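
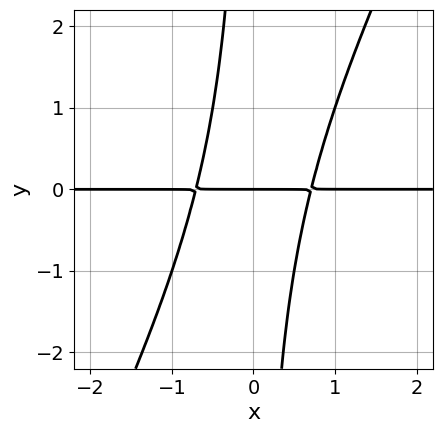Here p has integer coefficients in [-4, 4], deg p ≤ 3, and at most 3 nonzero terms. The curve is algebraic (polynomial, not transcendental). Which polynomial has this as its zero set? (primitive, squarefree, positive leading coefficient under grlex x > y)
(a) The degree is 3 — no degree-2 curve has this shape.
(b) Observable constraints: the visible x-axis segment lies entirely on the curve; one y-axis crossing is at y = 0.
(c) Putting this together gives p.

2*x^2*y - x*y^2 - y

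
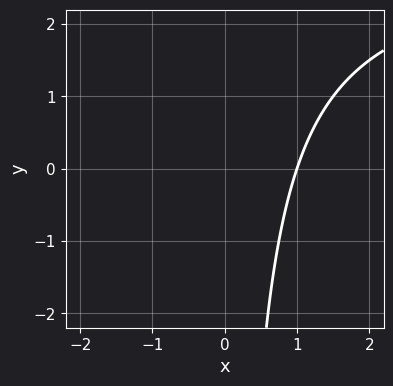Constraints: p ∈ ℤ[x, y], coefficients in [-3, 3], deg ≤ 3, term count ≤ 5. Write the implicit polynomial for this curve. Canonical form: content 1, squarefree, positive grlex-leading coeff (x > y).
x*y - 3*x + 3

(a) The degree is 2 — a generic line meets the curve in up to 2 points.
(b) Against the integer gridlines: the curve avoids every integer y-axis point in the box; one x-axis crossing is at x = 1.
(c) Matching integer coefficients to the picture gives p.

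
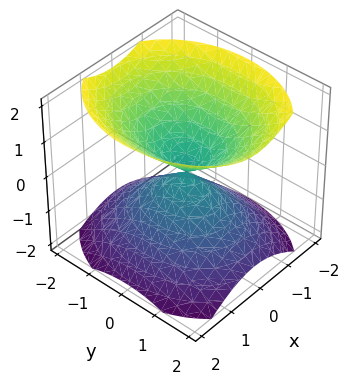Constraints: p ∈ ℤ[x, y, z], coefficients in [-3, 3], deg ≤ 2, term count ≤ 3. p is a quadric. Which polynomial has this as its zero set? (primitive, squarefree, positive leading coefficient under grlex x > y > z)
(a) The picture has 2 separate pieces. Treating them together as one polynomial.
(b) The degree is 2 — a double cone through the origin; a quadric.
(c) Symmetries: mirror symmetry z ↦ −z ⇒ only even powers of z; the y ↦ −y reflection is a symmetry, so y appears only in even powers; it's symmetric under x → −x, forcing even powers of x.
(d) From the axis intercepts and sections: it meets the x-axis at x = 0 (among the integer gridlines); one z-axis crossing is at z = 0; it crosses the y-axis at the gridline y = 0.
(e) Fitting integer coefficients to these (and the overall shape) gives p.

3*x^2 + 2*y^2 - 3*z^2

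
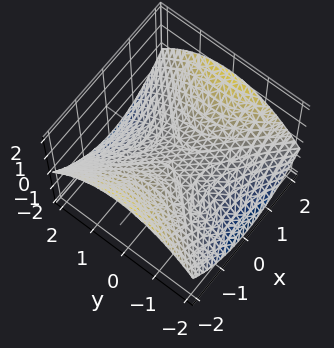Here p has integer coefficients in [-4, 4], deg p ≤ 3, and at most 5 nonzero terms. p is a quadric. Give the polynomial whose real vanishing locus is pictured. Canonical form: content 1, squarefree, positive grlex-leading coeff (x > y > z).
x^2 - y^2 - 3*z

First, degree: a saddle surface; a quadric, so deg p = 2.
Next, symmetries: mirror symmetry x ↦ −x ⇒ only even powers of x; mirror symmetry y ↦ −y ⇒ only even powers of y.
Next, from the axis intercepts and sections: it meets the z-axis at z = 0 (among the integer gridlines); it crosses the y-axis at the gridline y = 0.
Finally, together with the visible shape, these determine p as stated.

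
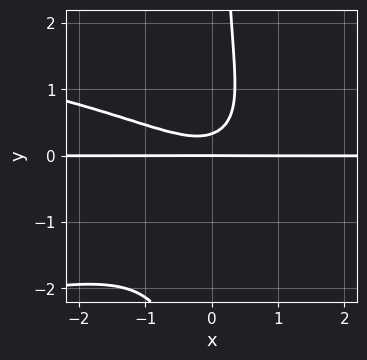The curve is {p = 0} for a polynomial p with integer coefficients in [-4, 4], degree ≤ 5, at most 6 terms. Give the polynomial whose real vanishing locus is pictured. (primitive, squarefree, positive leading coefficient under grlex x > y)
3*x*y^3 + 2*x^2*y + 2*x*y^2 - 3*y^2 + y

1. The degree is 4 — a generic line meets the curve in up to 4 points.
2. From the visible intercepts: the visible x-axis segment lies entirely on the curve; one y-axis crossing is at y = 0.
3. Putting this together gives p.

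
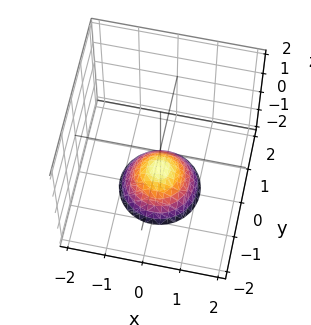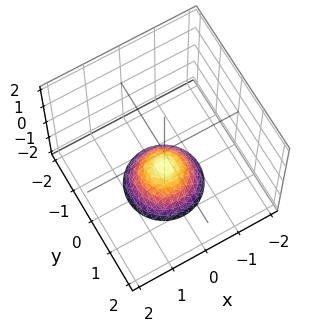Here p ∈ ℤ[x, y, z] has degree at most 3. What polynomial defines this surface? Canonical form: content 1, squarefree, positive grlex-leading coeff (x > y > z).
x^2 + y^2 + z + 1

1. Degree: no degree-1 surface has this shape, so deg p = 2.
2. Symmetries: rotational symmetry about the z-axis ⇒ p depends on x, y only through x² + y².
3. Reading off the gridlines: no y-intercept at any integer in the box; a circular section at z = -2 has radius exactly 1.
4. Assembling these constraints gives the stated polynomial. Check: (0, 0, -1) on the z-axis lies on the surface, and p(0, 0, -1) = 0. ✓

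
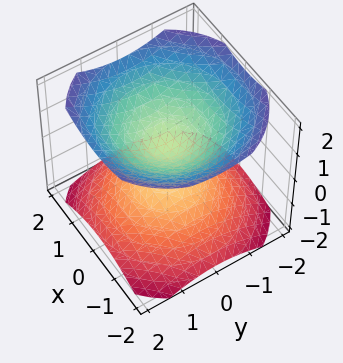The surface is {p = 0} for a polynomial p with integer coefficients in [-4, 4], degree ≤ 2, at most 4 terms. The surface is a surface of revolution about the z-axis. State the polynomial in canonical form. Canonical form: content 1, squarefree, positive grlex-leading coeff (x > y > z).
First, I count 2 distinct pieces. Treating them together as one polynomial.
Next, deg p = 2. A generic line meets the surface in up to 2 points.
Next, symmetries: every cross-section ⟂ z is a circle, so x, y appear only via x² + y².
Next, checking where it meets the axes: the surface avoids every integer y-axis point in the box; a circular section at z = 1 has radius exactly 1; it misses every integer gridline on the x-axis.
Finally, these observations pin down the coefficients.

2*x^2 + 2*y^2 - 3*z^2 + 1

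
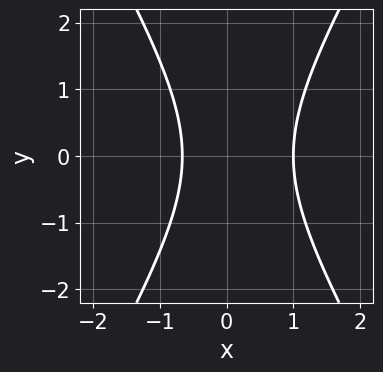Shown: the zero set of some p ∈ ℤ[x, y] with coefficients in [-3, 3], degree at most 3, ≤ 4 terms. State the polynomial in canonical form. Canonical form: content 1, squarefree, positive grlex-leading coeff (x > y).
The degree is 2 — a generic line meets the curve in up to 2 points.
Symmetries: mirror symmetry y ↦ −y ⇒ only even powers of y.
From the axis intercepts and sections: no y-intercept at any integer in the box; it crosses the x-axis at the gridline x = 1.
Matching integer coefficients to the picture gives p.

3*x^2 - y^2 - x - 2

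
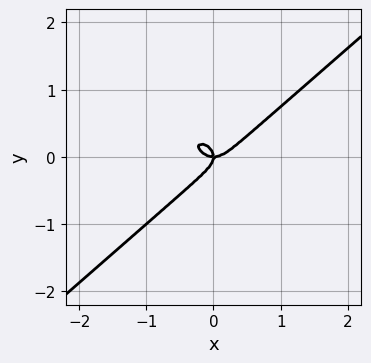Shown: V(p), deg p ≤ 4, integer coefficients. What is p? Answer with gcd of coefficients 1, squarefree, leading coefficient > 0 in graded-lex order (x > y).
First, deg p = 3. No degree-2 curve has this shape.
Then, from the axis intercepts and sections: it meets the x-axis at x = 0 (among the integer gridlines); it meets the y-axis at y = 0 (among the integer gridlines).
Finally, solving for integer coefficients yields p as stated.

2*x^3 - 3*y^3 - x*y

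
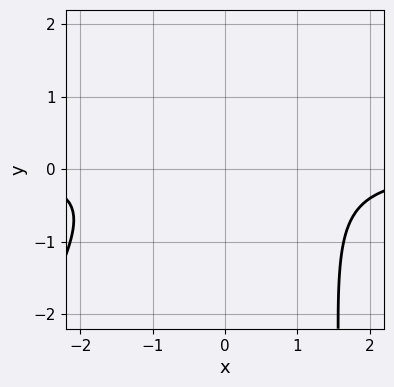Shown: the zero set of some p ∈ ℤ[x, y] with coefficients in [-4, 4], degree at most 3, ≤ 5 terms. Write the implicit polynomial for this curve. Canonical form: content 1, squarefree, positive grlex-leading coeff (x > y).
2*x^2*y - x*y^2 + 2*y^2 - 3*y + 2

First, degree: the shape is more complex than any degree-2 curve, so deg p = 3.
Then, from the visible intercepts: the curve avoids every integer x-axis point in the box; the curve avoids every integer y-axis point in the box.
Finally, solving for integer coefficients yields p as stated.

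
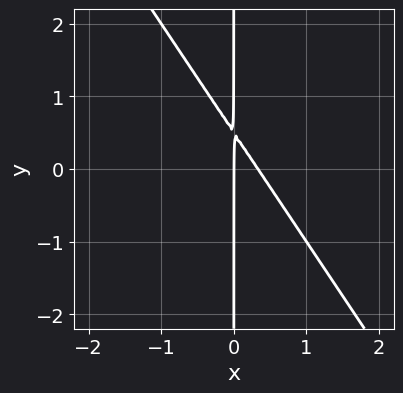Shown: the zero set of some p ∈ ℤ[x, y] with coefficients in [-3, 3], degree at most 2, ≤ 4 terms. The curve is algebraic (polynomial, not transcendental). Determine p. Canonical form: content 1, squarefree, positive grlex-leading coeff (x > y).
3*x^2 + 2*x*y - x

1. Degree: a generic line meets the curve in up to 2 points, so deg p = 2.
2. Reading off the gridlines: the visible y-axis segment lies entirely on the curve; it crosses the x-axis at the gridline x = 0.
3. Solving for integer coefficients yields p as stated.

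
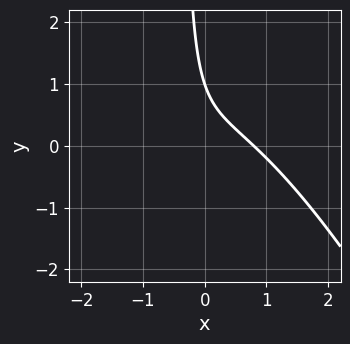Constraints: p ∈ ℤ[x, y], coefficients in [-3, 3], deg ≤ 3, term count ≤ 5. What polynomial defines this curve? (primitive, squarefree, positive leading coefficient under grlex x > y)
2*x^3 + x^2*y + 3*x*y + y - 1

(a) The degree is 3 — no degree-2 curve has this shape.
(b) Observable constraints: one y-axis crossing is at y = 1.
(c) These observations pin down the coefficients.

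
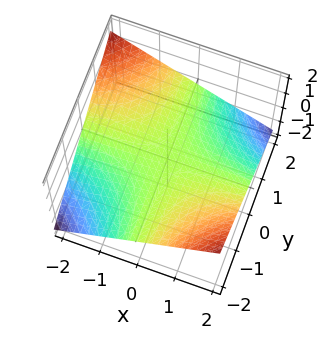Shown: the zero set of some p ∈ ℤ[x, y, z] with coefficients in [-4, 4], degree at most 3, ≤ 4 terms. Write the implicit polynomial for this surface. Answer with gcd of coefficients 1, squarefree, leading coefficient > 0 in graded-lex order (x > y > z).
x*y + 3*z

First, deg p = 2. A hyperbolic paraboloid; a quadric.
Then, against the integer gridlines: the visible x-axis segment lies entirely on the surface; it crosses the z-axis at the gridline z = 0.
Finally, these observations pin down the coefficients. Check: (0, 1, 0) on the y-axis lies on the surface, and p(0, 1, 0) = 0. ✓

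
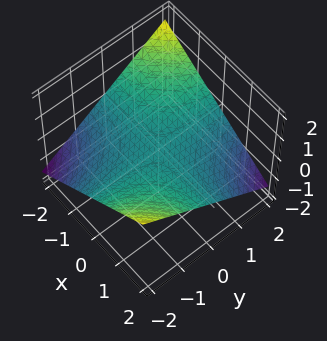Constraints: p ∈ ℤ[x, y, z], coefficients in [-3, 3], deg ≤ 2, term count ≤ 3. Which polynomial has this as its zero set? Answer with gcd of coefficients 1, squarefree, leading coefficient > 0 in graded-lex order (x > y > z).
x*y + 3*z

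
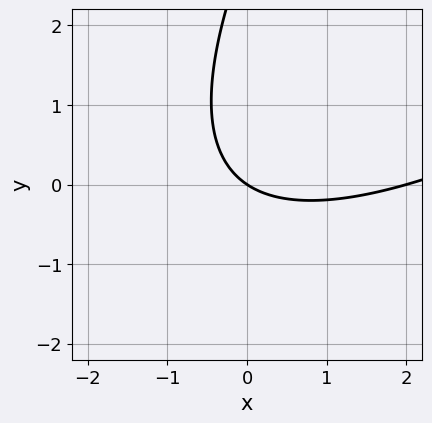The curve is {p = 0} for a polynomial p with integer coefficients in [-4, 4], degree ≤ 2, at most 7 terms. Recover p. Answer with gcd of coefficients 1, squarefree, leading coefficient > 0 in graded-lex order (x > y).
x^2 - 2*x*y + y^2 - 2*x - 3*y

First, degree: a generic line meets the curve in up to 2 points, so deg p = 2.
Next, checking where it meets the axes: one y-axis crossing is at y = 0; among the integer gridlines, it crosses the x-axis at x ∈ {0, 2}.
Finally, these observations pin down the coefficients.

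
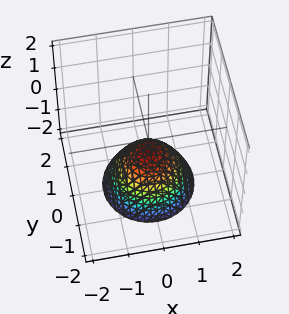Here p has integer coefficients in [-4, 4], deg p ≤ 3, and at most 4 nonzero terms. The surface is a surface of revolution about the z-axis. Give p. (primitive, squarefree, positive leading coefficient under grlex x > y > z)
2*x^2 + 2*y^2 + 2*z + 1

First, degree: a generic line meets the surface in up to 2 points, so deg p = 2.
Then, by symmetry, the z-axis is an axis of rotation, so x and y enter only as x² + y².
Then, observable constraints: it misses every integer gridline on the x-axis; no y-intercept at any integer in the box.
Finally, assembling these constraints gives the stated polynomial.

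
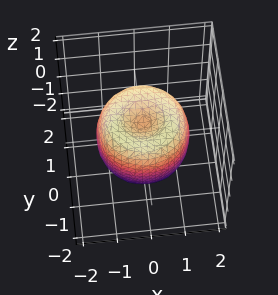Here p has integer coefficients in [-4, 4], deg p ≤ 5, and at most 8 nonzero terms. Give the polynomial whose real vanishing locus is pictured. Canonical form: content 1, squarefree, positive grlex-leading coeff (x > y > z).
2*x^4 + 4*x^2*y^2 + 2*y^4 - 3*x^2 - 3*y^2 + 2*z^2 - 1

(a) deg p = 4. The shape is more complex than any degree-3 surface.
(b) Symmetries: every cross-section ⟂ z is a circle, so x, y appear only via x² + y².
(c) From the axis intercepts and sections: a circular section at z = -1 has radius between 0 and 1.
(d) Fitting integer coefficients to these (and the overall shape) gives p.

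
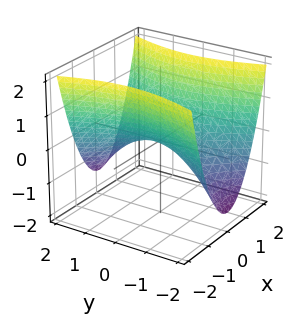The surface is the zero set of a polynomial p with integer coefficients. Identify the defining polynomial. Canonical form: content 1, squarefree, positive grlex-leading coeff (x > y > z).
1. Degree: a saddle surface; a quadric, so deg p = 2.
2. Symmetries: mirror symmetry x ↦ −x ⇒ only even powers of x; the y ↦ −y reflection is a symmetry, so y appears only in even powers.
3. From the visible intercepts: one z-axis crossing is at z = 0; it meets the y-axis at y = 0 (among the integer gridlines).
4. Solving for integer coefficients yields p as stated.

3*x^2 - y^2 - 3*z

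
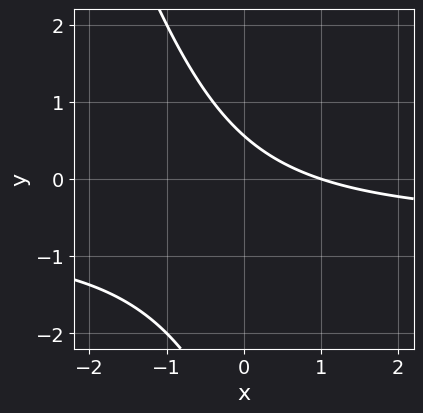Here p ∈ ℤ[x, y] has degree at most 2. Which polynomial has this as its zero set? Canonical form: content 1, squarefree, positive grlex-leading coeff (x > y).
1. The degree is 2 — a generic line meets the curve in up to 2 points.
2. From the visible intercepts: it meets the x-axis at x = 1 (among the integer gridlines).
3. Solving for integer coefficients yields p as stated.

3*x*y + y^2 + 2*x + 3*y - 2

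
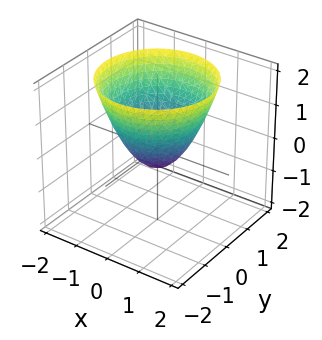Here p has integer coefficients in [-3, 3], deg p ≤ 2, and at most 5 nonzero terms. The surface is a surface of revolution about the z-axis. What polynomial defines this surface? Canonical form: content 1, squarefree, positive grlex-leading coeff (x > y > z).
2*x^2 + 2*y^2 - 2*z - 1

First, deg p = 2. The shape is more complex than any degree-1 surface.
Next, symmetries: rotational symmetry about the z-axis ⇒ p depends on x, y only through x² + y².
Next, from the axis intercepts and sections: a circular section at z = 1 has radius between 1 and 2.
Finally, together with the visible shape, these determine p as stated.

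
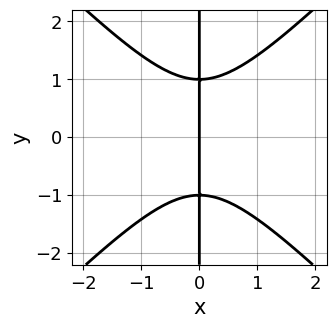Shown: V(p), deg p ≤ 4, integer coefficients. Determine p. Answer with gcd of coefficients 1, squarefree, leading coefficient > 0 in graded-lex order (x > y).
x^3 - x*y^2 + x

Degree: no degree-2 curve has this shape, so deg p = 3.
Symmetries: the y ↦ −y reflection is a symmetry, so y appears only in even powers.
From the visible intercepts: every point of the y-axis in the box is on the curve; it crosses the x-axis at the gridline x = 0.
Solving for integer coefficients yields p as stated.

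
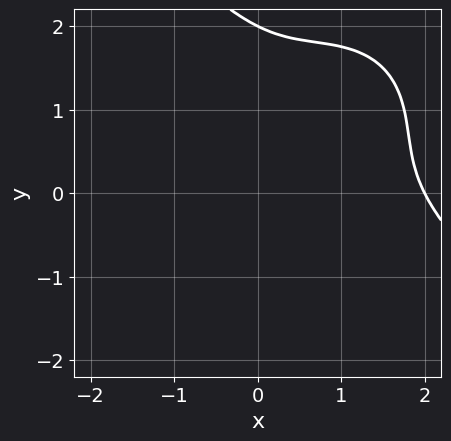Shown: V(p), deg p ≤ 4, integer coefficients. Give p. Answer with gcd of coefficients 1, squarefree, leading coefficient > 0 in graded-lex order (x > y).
First, the degree is 3 — a generic line meets the curve in up to 3 points.
Then, reading off the gridlines: one x-axis crossing is at x = 2; it meets the y-axis at y = 2 (among the integer gridlines).
Finally, together with the visible shape, these determine p as stated.

x^3 + y^3 - 2*x^2 + x*y - 2*y^2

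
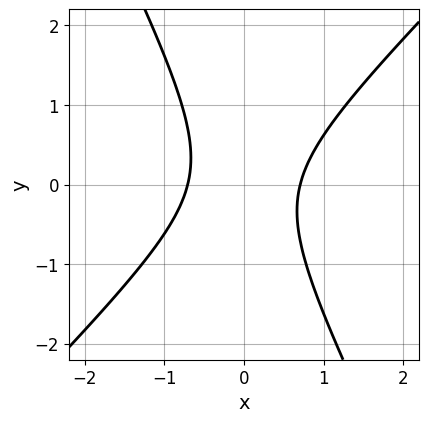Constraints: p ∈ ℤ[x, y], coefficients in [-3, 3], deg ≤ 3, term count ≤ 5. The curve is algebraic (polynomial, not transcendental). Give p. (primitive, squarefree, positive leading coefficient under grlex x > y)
(a) Degree: a generic line meets the curve in up to 2 points, so deg p = 2.
(b) Against the integer gridlines: no y-intercept at any integer in the box.
(c) Putting this together gives p.

2*x^2 - x*y - y^2 - 1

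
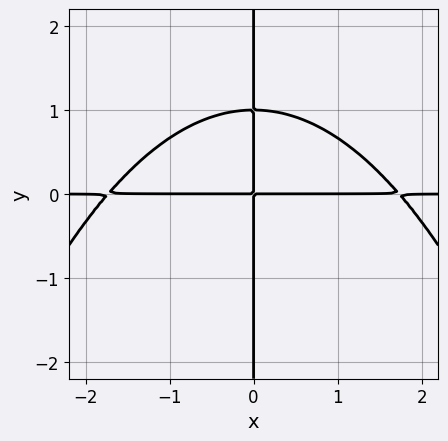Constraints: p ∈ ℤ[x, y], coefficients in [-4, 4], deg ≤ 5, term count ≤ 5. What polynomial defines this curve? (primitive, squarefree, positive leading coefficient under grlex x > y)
deg p = 4. The shape is more complex than any degree-3 curve.
Against the integer gridlines: every point of the x-axis in the box is on the curve; every point of the y-axis in the box is on the curve.
Assembling these constraints gives the stated polynomial.

x^3*y + 3*x*y^2 - 3*x*y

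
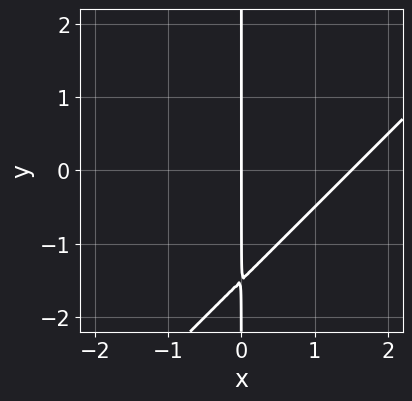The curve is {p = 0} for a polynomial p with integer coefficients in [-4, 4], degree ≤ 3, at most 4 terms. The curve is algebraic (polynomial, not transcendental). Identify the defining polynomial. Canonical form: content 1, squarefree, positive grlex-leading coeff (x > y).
2*x^2 - 2*x*y - 3*x

First, deg p = 2. A generic line meets the curve in up to 2 points.
Next, observable constraints: the visible y-axis segment lies entirely on the curve; it crosses the x-axis at the gridline x = 0.
Finally, these observations pin down the coefficients.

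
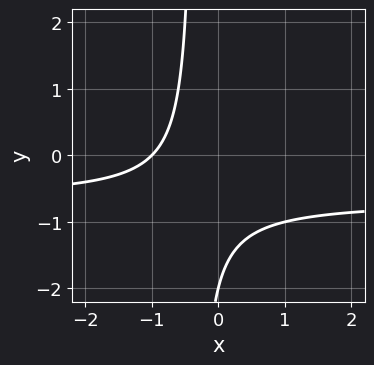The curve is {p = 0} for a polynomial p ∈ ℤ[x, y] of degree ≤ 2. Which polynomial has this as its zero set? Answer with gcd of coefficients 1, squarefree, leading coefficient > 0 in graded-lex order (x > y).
3*x*y + 2*x + y + 2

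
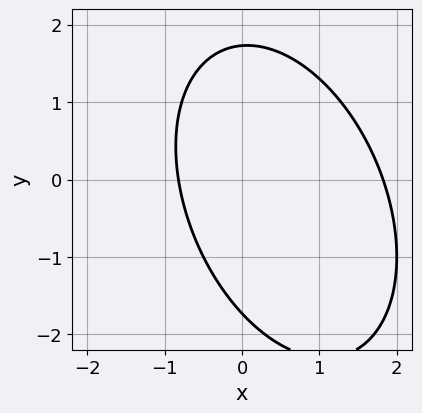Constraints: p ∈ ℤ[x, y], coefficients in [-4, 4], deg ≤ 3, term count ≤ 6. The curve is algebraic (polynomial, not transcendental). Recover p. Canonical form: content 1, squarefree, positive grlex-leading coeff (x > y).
2*x^2 + x*y + y^2 - 2*x - 3

1. Degree: the shape is more complex than any degree-1 curve, so deg p = 2.
2. Putting this together gives p.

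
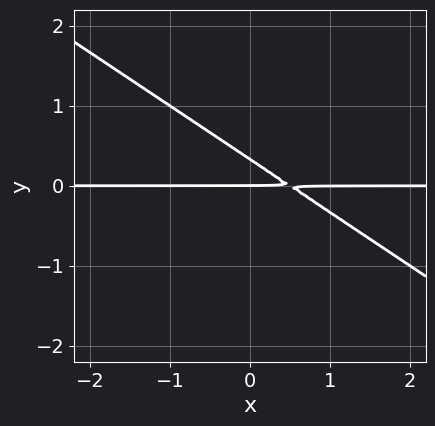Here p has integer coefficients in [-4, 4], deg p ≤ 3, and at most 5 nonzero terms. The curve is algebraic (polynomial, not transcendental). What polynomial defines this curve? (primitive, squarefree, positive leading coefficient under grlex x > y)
2*x*y + 3*y^2 - y

(a) The degree is 2 — the shape is more complex than any degree-1 curve.
(b) Checking where it meets the axes: it meets the y-axis at y = 0 (among the integer gridlines); the visible x-axis segment lies entirely on the curve.
(c) Putting this together gives p.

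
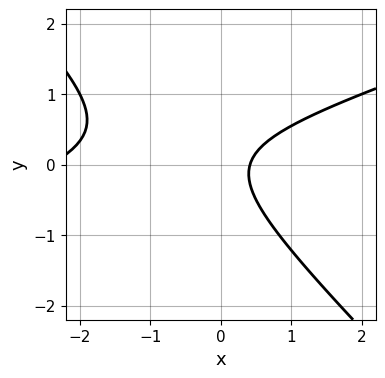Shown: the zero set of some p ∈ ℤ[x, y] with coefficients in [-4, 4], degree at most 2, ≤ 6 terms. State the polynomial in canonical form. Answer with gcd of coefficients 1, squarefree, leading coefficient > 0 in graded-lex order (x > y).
The degree is 2 — no degree-1 curve has this shape.
Against the integer gridlines: it misses every integer gridline on the y-axis.
The integer polynomial consistent with all of this is the stated p.

x^2 - 2*x*y - 3*y^2 + 2*x - 1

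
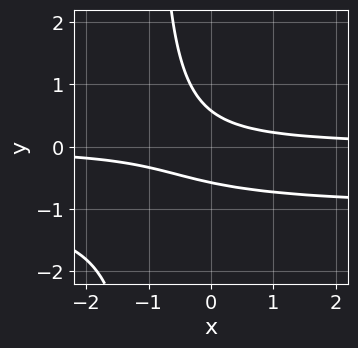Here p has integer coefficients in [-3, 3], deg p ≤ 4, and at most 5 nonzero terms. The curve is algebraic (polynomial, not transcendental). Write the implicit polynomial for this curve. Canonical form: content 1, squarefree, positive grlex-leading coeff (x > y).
The degree is 3 — a generic line meets the curve in up to 3 points.
Reading off the gridlines: the curve avoids every integer x-axis point in the box.
Solving for integer coefficients yields p as stated.

3*x*y^2 + 3*x*y + 3*y^2 - 1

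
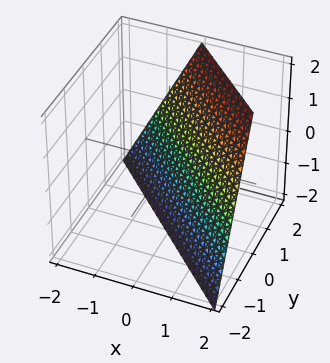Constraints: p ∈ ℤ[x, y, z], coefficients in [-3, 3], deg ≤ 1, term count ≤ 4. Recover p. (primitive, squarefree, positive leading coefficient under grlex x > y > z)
(a) Degree: every cross-section is a straight line — this is a plane, so deg p = 1.
(b) Reading off the gridlines: it meets the y-axis at y = 1 (among the integer gridlines); one z-axis crossing is at z = -2; it meets the x-axis at x = 1 (among the integer gridlines).
(c) Together with the visible shape, these determine p as stated.

2*x + 2*y - z - 2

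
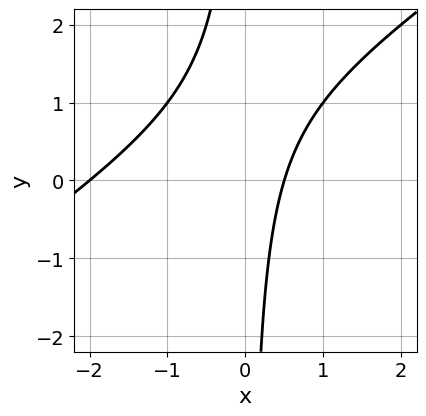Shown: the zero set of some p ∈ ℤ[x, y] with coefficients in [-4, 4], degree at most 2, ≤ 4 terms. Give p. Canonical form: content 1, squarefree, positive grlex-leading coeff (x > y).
1. deg p = 2.
2. From the axis intercepts and sections: the curve avoids every integer y-axis point in the box; one x-axis crossing is at x = -2.
3. Putting this together gives p.

2*x^2 - 3*x*y + 3*x - 2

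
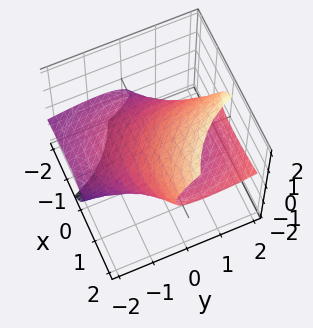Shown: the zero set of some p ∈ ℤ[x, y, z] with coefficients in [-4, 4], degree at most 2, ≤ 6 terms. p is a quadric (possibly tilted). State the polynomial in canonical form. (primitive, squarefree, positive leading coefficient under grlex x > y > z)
First, degree: no degree-1 surface has this shape, so deg p = 2.
Finally, the integer polynomial consistent with all of this is the stated p.

x^2 - 3*x*z + y^2 - 3*y*z + 3*z^2 - 2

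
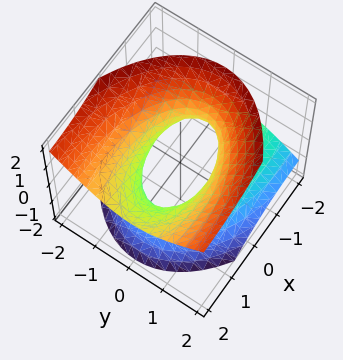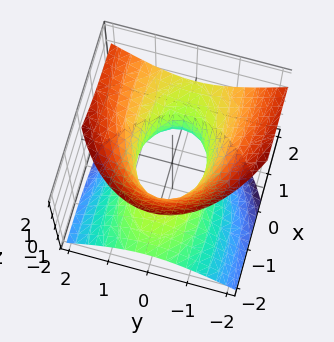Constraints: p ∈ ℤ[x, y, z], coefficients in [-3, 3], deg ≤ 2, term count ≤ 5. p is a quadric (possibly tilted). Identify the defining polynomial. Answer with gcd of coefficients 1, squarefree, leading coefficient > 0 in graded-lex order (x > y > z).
x^2 - 3*x*z + 3*y^2 - 3*z^2 - 2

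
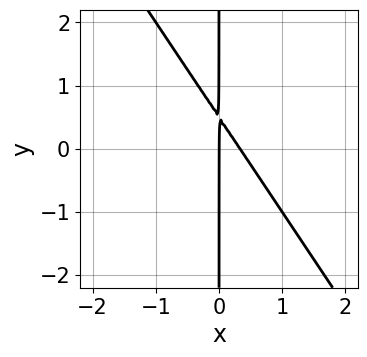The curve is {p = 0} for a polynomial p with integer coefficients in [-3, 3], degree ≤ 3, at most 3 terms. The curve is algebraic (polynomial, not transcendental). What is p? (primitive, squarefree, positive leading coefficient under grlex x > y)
3*x^2 + 2*x*y - x

deg p = 2.
Against the integer gridlines: every point of the y-axis in the box is on the curve; it crosses the x-axis at the gridline x = 0.
Putting this together gives p.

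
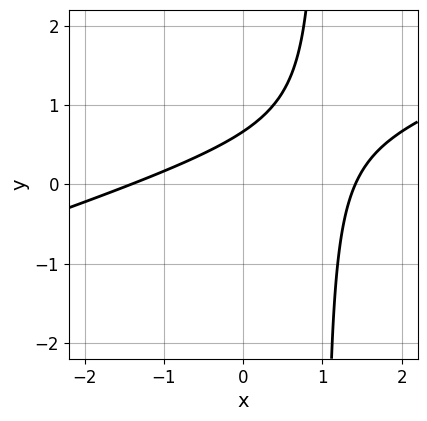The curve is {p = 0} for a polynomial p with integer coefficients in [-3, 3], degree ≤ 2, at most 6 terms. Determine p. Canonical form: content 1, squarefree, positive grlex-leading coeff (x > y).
x^2 - 3*x*y + 3*y - 2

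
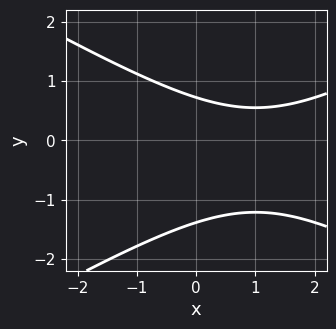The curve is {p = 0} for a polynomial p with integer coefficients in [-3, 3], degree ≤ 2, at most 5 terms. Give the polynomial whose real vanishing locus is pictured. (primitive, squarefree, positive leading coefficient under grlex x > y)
x^2 - 3*y^2 - 2*x - 2*y + 3

(a) The degree is 2 — the shape is more complex than any degree-1 curve.
(b) Reading off the gridlines: no x-intercept at any integer in the box.
(c) Putting this together gives p.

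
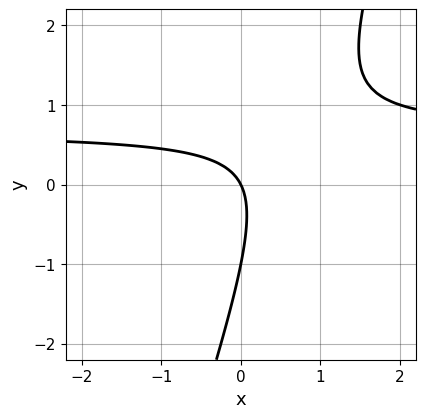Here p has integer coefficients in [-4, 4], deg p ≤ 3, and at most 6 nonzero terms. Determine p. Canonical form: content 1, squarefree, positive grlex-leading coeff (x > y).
3*x*y - y^2 - 2*x - y

Degree: the shape is more complex than any degree-1 curve, so deg p = 2.
Against the integer gridlines: among the integer gridlines, it crosses the y-axis at y ∈ {-1, 0}; it crosses the x-axis at the gridline x = 0.
The integer polynomial consistent with all of this is the stated p.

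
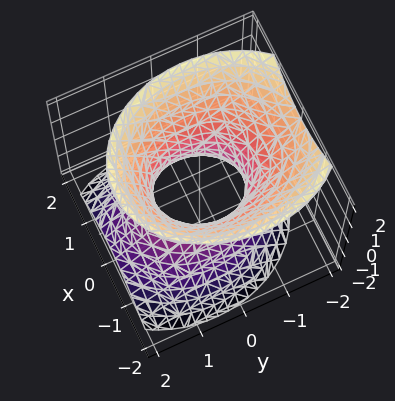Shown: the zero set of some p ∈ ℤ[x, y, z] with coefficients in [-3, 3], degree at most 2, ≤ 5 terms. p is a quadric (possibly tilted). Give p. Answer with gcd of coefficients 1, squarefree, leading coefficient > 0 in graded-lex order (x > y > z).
3*x^2 + 2*y^2 + y*z - 2*z^2 - 2

1. deg p = 2. A generic line meets the surface in up to 2 points.
2. Checking where it meets the axes: it misses every integer gridline on the z-axis; among the integer gridlines, it crosses the y-axis at y ∈ {-1, 1}.
3. The integer polynomial consistent with all of this is the stated p.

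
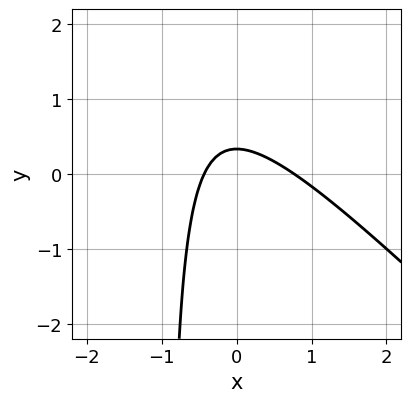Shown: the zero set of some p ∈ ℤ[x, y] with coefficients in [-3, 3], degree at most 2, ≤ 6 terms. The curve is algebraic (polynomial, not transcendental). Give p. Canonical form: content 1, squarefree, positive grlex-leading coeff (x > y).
3*x^2 + 3*x*y - x + 3*y - 1

1. The degree is 2 — the shape is more complex than any degree-1 curve.
2. Matching integer coefficients to the picture gives p.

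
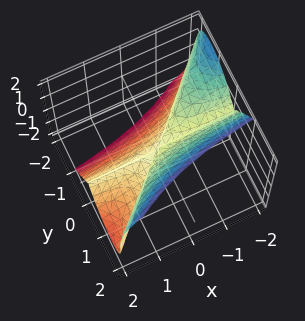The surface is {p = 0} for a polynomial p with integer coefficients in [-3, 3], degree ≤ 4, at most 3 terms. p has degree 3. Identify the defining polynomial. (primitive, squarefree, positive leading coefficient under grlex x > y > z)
3*x*y^2 - 3*y^3 + z^3

The degree is 3 — a generic line meets the surface in up to 3 points.
Observable constraints: it meets the y-axis at y = 0 (among the integer gridlines); it crosses the z-axis at the gridline z = 0; every point of the x-axis in the box is on the surface.
These observations pin down the coefficients.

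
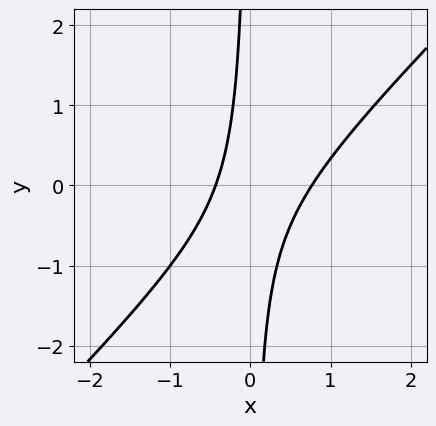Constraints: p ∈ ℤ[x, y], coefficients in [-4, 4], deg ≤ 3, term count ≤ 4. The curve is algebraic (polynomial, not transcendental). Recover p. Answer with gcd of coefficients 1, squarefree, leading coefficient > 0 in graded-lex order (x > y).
3*x^2 - 3*x*y - x - 1

First, degree: no degree-1 curve has this shape, so deg p = 2.
Next, checking where it meets the axes: no y-intercept at any integer in the box.
Finally, the integer polynomial consistent with all of this is the stated p.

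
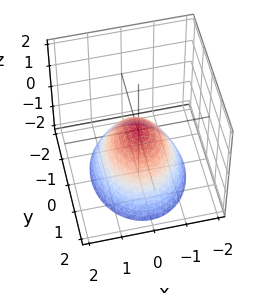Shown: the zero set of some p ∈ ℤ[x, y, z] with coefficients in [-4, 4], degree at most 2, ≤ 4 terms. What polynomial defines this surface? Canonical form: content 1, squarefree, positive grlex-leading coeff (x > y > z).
3*x^2 + 2*y^2 + 3*z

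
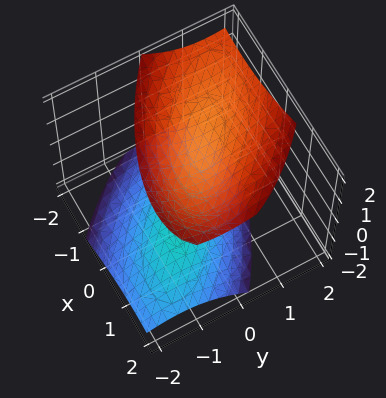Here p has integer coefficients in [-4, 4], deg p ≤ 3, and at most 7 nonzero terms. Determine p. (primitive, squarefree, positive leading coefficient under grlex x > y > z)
1. The picture has 2 separate pieces. Treating them together as one polynomial.
2. Degree: no degree-1 surface has this shape, so deg p = 2.
3. Observable constraints: the surface avoids every integer x-axis point in the box; among the integer gridlines, it crosses the z-axis at z ∈ {-1, 1}; it misses every integer gridline on the y-axis.
4. Together with the visible shape, these determine p as stated.

2*x^2 + 3*x*y + 3*y^2 - 2*y*z - 3*z^2 + 3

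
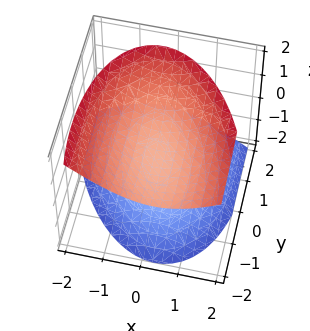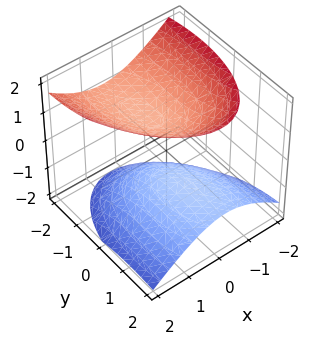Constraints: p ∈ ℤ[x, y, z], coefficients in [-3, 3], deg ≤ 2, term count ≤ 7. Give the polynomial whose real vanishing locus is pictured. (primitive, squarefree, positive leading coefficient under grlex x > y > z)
3*x^2 + x*y + y^2 + 2*y*z - 3*z^2 + 2

First, the picture has 2 separate pieces.
Then, degree: no degree-1 surface has this shape, so deg p = 2.
Next, from the axis intercepts and sections: no y-intercept at any integer in the box; it misses every integer gridline on the x-axis.
Finally, putting this together gives p.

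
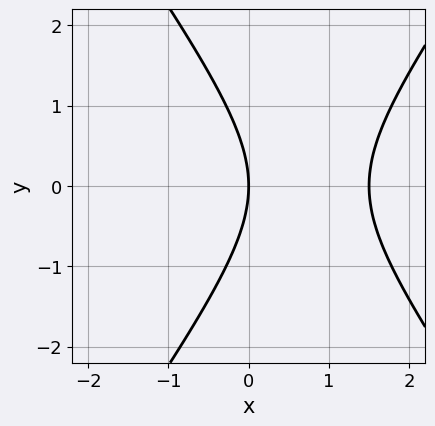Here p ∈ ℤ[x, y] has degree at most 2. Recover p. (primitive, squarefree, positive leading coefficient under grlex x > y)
2*x^2 - y^2 - 3*x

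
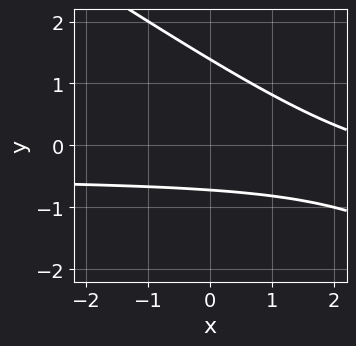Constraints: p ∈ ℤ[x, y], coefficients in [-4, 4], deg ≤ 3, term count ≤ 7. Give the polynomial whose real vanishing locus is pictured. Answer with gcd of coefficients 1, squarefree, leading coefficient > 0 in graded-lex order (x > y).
First, the degree is 2 — the shape is more complex than any degree-1 curve.
Next, from the axis intercepts and sections: no x-intercept at any integer in the box.
Finally, assembling these constraints gives the stated polynomial.

2*x*y + 3*y^2 + x - 2*y - 3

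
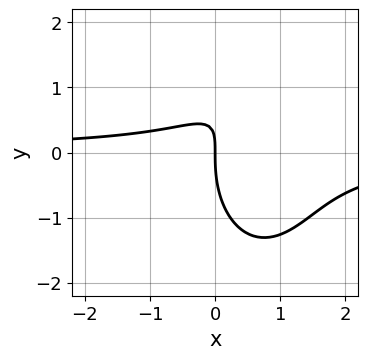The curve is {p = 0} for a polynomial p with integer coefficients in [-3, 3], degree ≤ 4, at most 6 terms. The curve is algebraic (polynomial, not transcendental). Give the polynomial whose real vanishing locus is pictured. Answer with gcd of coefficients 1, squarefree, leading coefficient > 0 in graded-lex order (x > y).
(a) deg p = 3. A generic line meets the curve in up to 3 points.
(b) Against the integer gridlines: it meets the x-axis at x = 0 (among the integer gridlines); it meets the y-axis at y = 0 (among the integer gridlines).
(c) The integer polynomial consistent with all of this is the stated p.

3*x^2*y + y^3 - 3*x*y + 2*x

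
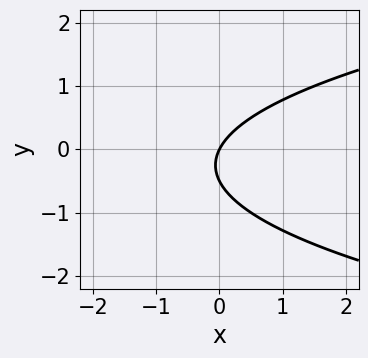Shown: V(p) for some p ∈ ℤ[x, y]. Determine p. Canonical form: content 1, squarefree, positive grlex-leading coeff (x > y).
1. Degree: a generic line meets the curve in up to 2 points, so deg p = 2.
2. Observable constraints: it crosses the y-axis at the gridline y = 0; it crosses the x-axis at the gridline x = 0.
3. Putting this together gives p.

2*y^2 - 2*x + y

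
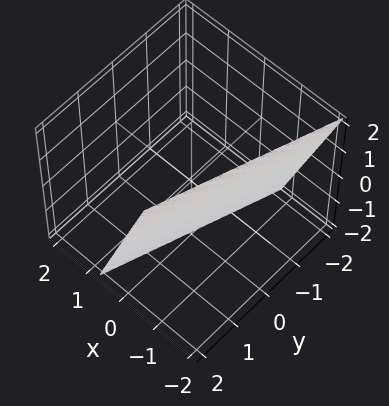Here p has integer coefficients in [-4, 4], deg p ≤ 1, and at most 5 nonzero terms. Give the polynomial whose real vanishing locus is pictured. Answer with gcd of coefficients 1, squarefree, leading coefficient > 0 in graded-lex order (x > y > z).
3*x - y + z + 2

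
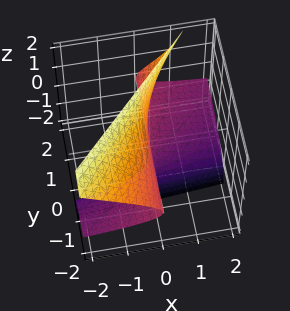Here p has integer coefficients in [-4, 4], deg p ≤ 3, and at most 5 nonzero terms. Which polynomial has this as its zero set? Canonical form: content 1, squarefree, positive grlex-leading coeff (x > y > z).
First, the degree is 3 — a generic line meets the surface in up to 3 points.
Next, against the integer gridlines: every point of the y-axis in the box is on the surface; it meets the x-axis at x = 0 (among the integer gridlines).
Finally, the integer polynomial consistent with all of this is the stated p.

x*z^2 - 3*y*z^2 + z^3 + 3*x*z + 3*x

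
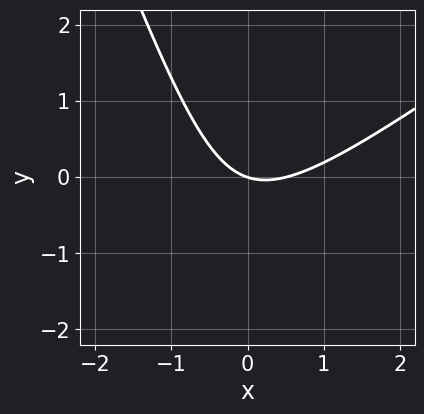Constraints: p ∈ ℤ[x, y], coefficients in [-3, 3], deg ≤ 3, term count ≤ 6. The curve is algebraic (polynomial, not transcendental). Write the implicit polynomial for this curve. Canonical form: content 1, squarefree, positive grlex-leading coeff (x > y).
First, deg p = 2.
Next, from the axis intercepts and sections: it crosses the x-axis at the gridline x = 0; it meets the y-axis at y = 0 (among the integer gridlines).
Finally, fitting integer coefficients to these (and the overall shape) gives p.

2*x^2 - 2*x*y - y^2 - x - 3*y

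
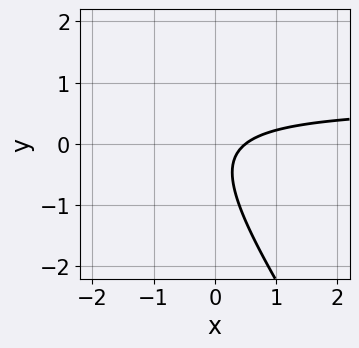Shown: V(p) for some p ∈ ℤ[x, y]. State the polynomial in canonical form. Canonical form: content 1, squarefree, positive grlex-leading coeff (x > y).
Degree: no degree-1 curve has this shape, so deg p = 2.
From the axis intercepts and sections: it misses every integer gridline on the y-axis.
Solving for integer coefficients yields p as stated.

3*x*y + 2*y^2 - 2*x + y + 1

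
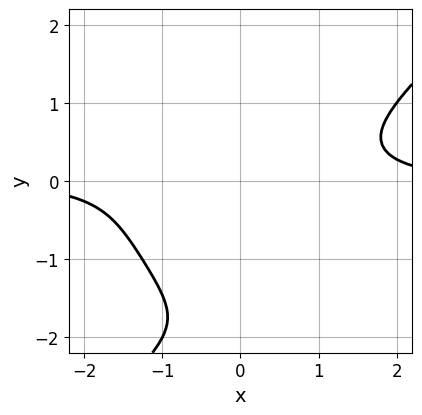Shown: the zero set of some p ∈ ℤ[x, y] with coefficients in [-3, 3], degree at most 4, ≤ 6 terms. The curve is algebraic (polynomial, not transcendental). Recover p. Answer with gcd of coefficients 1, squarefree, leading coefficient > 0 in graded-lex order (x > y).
(a) deg p = 4.
(b) Observable constraints: it misses every integer gridline on the y-axis; it misses every integer gridline on the x-axis.
(c) The integer polynomial consistent with all of this is the stated p.

x^3*y - y^4 - 3*y^3 - 2*y^2 - 2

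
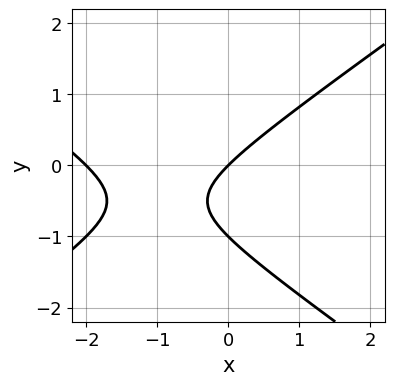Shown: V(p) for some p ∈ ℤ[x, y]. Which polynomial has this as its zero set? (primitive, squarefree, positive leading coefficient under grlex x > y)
x^2 - 2*y^2 + 2*x - 2*y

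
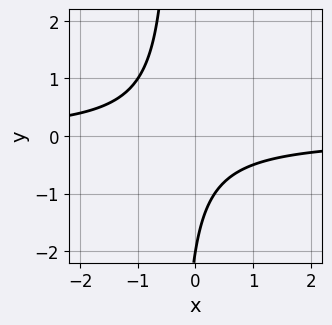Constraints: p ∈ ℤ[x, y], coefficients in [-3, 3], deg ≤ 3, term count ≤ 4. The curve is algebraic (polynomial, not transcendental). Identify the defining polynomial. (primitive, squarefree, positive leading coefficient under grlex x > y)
3*x*y + y + 2

1. deg p = 2. No degree-1 curve has this shape.
2. From the visible intercepts: no x-intercept at any integer in the box; one y-axis crossing is at y = -2.
3. The integer polynomial consistent with all of this is the stated p.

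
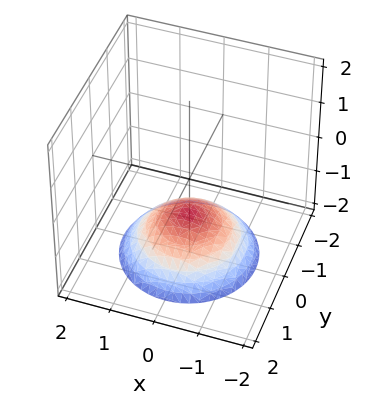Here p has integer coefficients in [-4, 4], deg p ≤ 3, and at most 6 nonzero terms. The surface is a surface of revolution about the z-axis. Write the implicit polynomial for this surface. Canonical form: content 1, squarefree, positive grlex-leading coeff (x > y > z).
First, the degree is 2 — the shape is more complex than any degree-1 surface.
Next, symmetry: the z-axis is an axis of rotation, so x and y enter only as x² + y².
Next, from the axis intercepts and sections: it misses every integer gridline on the y-axis; the surface avoids every integer x-axis point in the box; a circular section at z = -2 has radius between 1 and 2.
Finally, these observations pin down the coefficients.

x^2 + y^2 + 2*z + 2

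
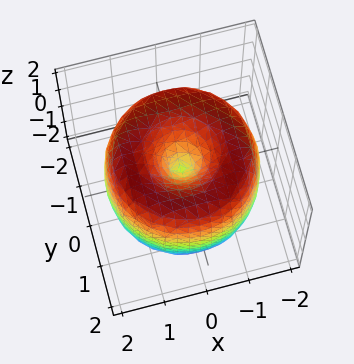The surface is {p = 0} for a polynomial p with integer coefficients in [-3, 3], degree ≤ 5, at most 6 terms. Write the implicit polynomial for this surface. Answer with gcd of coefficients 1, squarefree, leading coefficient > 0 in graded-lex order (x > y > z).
1. The degree is 4 — the shape is more complex than any degree-3 surface.
2. Symmetries: the z-axis is an axis of rotation, so x and y enter only as x² + y².
3. Against the integer gridlines: it meets the y-axis at y = 0 (among the integer gridlines); it crosses the z-axis at the gridline z = 0.
4. These observations pin down the coefficients.

x^4 + 2*x^2*y^2 + y^4 - 3*x^2 - 3*y^2 + z^2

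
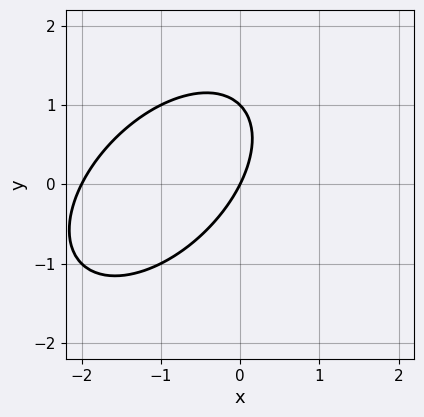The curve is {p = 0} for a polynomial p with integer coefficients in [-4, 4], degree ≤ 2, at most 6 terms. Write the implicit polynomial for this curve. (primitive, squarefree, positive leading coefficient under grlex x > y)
x^2 - x*y + y^2 + 2*x - y

First, degree: no degree-1 curve has this shape, so deg p = 2.
Next, reading off the gridlines: the y-axis gridline crossings are at y ∈ {0, 1}; among the integer gridlines, it crosses the x-axis at x ∈ {-2, 0}.
Finally, assembling these constraints gives the stated polynomial.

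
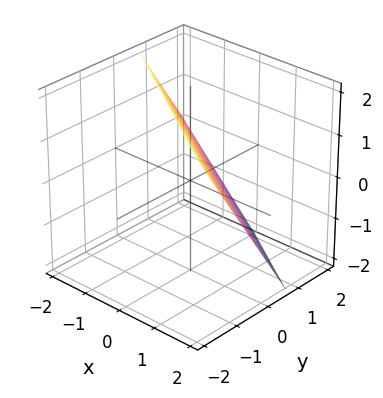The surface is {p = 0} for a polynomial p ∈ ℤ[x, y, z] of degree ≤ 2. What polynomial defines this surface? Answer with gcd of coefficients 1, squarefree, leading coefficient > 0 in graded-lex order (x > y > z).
2*x + 3*y + 2*z - 2

deg p = 1. The surface is flat (a plane).
From the axis intercepts and sections: it crosses the x-axis at the gridline x = 1; one z-axis crossing is at z = 1.
Solving for integer coefficients yields p as stated.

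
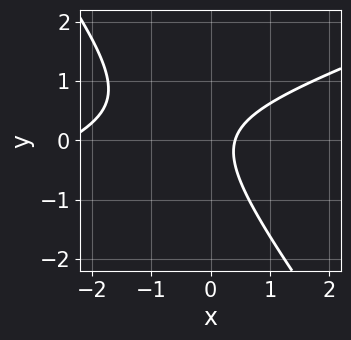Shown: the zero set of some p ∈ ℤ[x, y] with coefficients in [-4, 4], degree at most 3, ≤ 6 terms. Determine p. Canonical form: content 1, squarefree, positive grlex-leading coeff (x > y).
x^2 - 2*x*y - 2*y^2 + 2*x - 1

First, degree: a generic line meets the curve in up to 2 points, so deg p = 2.
Next, from the visible intercepts: the curve avoids every integer y-axis point in the box.
Finally, together with the visible shape, these determine p as stated.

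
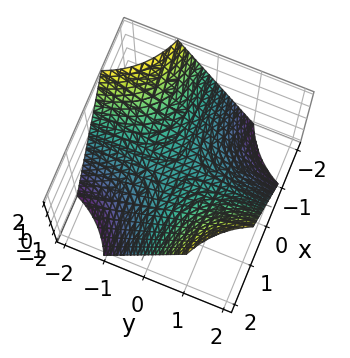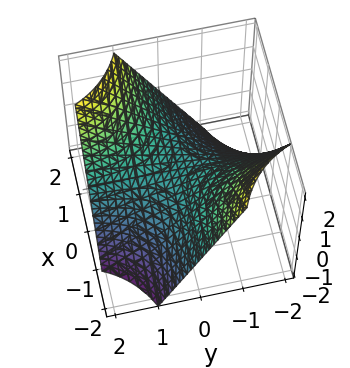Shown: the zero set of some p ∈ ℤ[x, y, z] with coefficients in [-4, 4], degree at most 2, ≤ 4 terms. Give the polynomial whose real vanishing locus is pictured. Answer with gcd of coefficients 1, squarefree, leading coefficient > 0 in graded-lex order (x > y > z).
x*y - z

Degree: a saddle surface; a quadric, so deg p = 2.
From the axis intercepts and sections: the visible x-axis segment lies entirely on the surface; it crosses the z-axis at the gridline z = 0; the visible y-axis segment lies entirely on the surface.
Solving for integer coefficients yields p as stated.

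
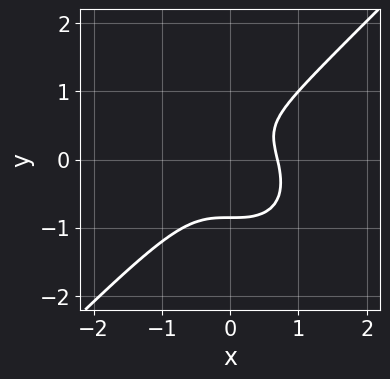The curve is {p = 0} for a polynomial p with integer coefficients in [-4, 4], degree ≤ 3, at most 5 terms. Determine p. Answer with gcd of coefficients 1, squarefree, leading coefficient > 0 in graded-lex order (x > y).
(a) Degree: the shape is more complex than any degree-2 curve, so deg p = 3.
(b) Solving for integer coefficients yields p as stated.

3*x^3 - 3*y^3 + y - 1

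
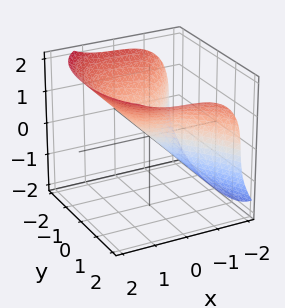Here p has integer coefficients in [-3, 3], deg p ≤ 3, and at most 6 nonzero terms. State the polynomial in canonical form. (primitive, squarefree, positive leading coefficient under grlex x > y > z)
(a) deg p = 3. The shape is more complex than any degree-2 surface.
(b) From the visible intercepts: one x-axis crossing is at x = 0; it meets the z-axis at z = 0 (among the integer gridlines); it meets the y-axis at y = 0 (among the integer gridlines).
(c) Together with the visible shape, these determine p as stated.

2*x^3 - 2*z^3 + 3*y^2 + x - z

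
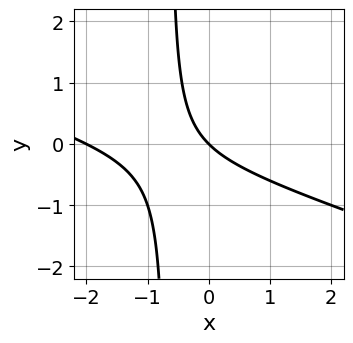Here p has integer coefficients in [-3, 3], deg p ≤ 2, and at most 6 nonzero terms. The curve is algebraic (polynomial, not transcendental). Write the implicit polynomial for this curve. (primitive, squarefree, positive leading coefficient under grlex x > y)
x^2 + 3*x*y + 2*x + 2*y

First, deg p = 2.
Next, from the axis intercepts and sections: it meets the y-axis at y = 0 (among the integer gridlines); the x-axis gridline crossings are at x ∈ {-2, 0}.
Finally, these observations pin down the coefficients.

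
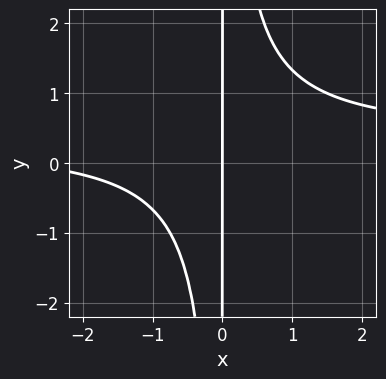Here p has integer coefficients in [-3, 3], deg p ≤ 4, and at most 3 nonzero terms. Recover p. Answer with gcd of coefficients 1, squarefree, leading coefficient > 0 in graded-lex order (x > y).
3*x^2*y - x^2 - 3*x

(a) The degree is 3 — a generic line meets the curve in up to 3 points.
(b) From the axis intercepts and sections: every point of the y-axis in the box is on the curve; it crosses the x-axis at the gridline x = 0.
(c) The integer polynomial consistent with all of this is the stated p.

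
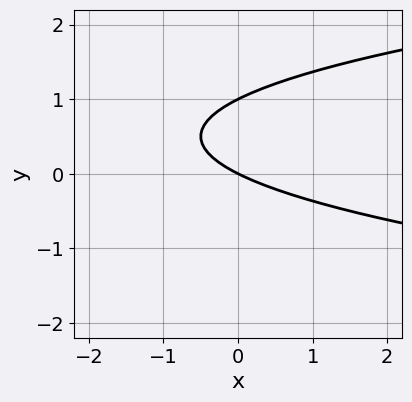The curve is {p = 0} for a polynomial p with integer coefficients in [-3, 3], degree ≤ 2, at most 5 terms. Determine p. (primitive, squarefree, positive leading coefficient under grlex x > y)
(a) deg p = 2. The shape is more complex than any degree-1 curve.
(b) From the visible intercepts: the y-axis gridline crossings are at y ∈ {0, 1}; one x-axis crossing is at x = 0.
(c) The integer polynomial consistent with all of this is the stated p.

2*y^2 - x - 2*y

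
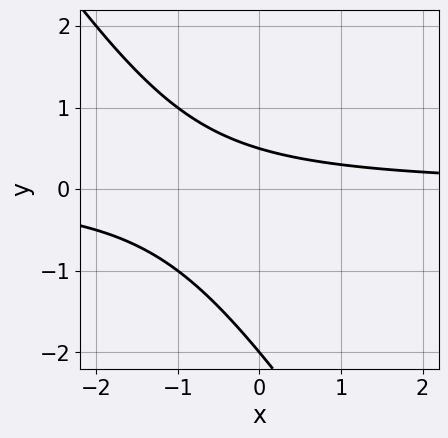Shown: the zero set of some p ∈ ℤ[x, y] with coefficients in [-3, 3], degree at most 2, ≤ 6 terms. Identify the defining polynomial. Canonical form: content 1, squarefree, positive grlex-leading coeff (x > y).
1. Degree: the shape is more complex than any degree-1 curve, so deg p = 2.
2. Observable constraints: it meets the y-axis at y = -2 (among the integer gridlines); it misses every integer gridline on the x-axis.
3. Assembling these constraints gives the stated polynomial.

3*x*y + 2*y^2 + 3*y - 2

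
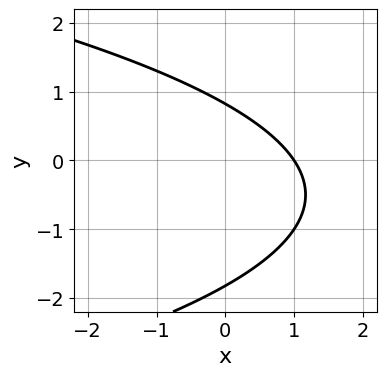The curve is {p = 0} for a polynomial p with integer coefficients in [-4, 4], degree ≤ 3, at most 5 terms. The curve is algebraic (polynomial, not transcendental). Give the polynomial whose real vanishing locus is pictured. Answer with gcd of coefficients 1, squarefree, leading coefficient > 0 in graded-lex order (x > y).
2*y^2 + 3*x + 2*y - 3

First, the degree is 2 — no degree-1 curve has this shape.
Next, against the integer gridlines: it crosses the x-axis at the gridline x = 1.
Finally, fitting integer coefficients to these (and the overall shape) gives p.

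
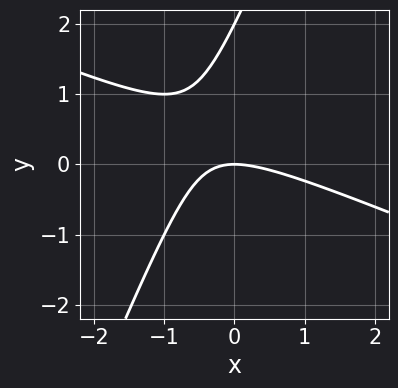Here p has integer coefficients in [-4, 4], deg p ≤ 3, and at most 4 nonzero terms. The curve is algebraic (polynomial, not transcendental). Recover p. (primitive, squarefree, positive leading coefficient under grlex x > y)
The degree is 2 — the shape is more complex than any degree-1 curve.
Checking where it meets the axes: it crosses the x-axis at the gridline x = 0; the y-axis gridline crossings are at y ∈ {0, 2}.
Putting this together gives p.

x^2 + 2*x*y - y^2 + 2*y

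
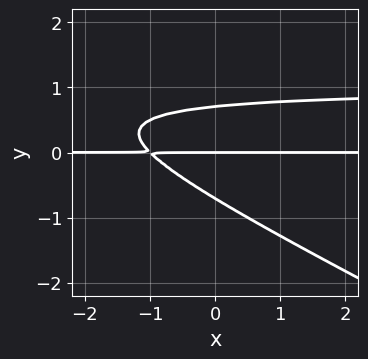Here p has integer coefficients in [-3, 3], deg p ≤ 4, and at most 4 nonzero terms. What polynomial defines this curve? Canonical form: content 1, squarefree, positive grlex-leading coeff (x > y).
x*y^2 + 2*y^3 - x*y - y

deg p = 3. A generic line meets the curve in up to 3 points.
From the axis intercepts and sections: one y-axis crossing is at y = 0; every point of the x-axis in the box is on the curve.
Putting this together gives p.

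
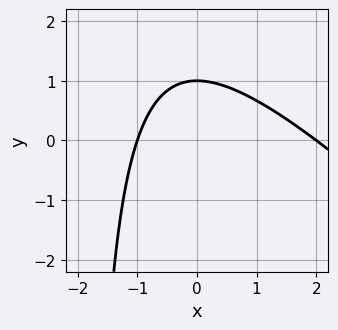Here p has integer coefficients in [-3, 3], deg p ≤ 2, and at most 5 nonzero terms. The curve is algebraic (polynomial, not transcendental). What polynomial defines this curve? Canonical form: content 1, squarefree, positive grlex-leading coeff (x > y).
(a) Degree: the shape is more complex than any degree-1 curve, so deg p = 2.
(b) Checking where it meets the axes: it meets the y-axis at y = 1 (among the integer gridlines); the x-axis gridline crossings are at x ∈ {-1, 2}.
(c) Solving for integer coefficients yields p as stated.

x^2 + x*y - x + 2*y - 2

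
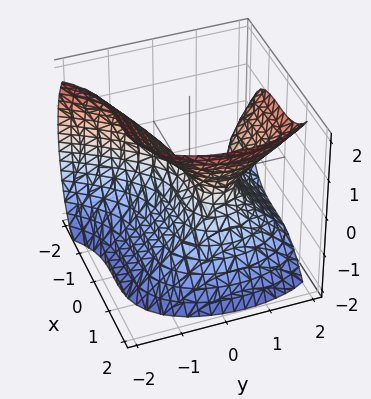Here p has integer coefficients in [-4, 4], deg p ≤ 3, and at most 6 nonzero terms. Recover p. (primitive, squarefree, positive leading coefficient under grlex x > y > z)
2*x^3 + 3*y^2 - 3*z^2 - 3*y

First, deg p = 3. No degree-2 surface has this shape.
Then, against the integer gridlines: it meets the x-axis at x = 0 (among the integer gridlines); among the integer gridlines, it crosses the y-axis at y ∈ {0, 1}; it meets the z-axis at z = 0 (among the integer gridlines).
Finally, fitting integer coefficients to these (and the overall shape) gives p.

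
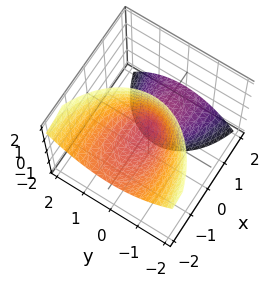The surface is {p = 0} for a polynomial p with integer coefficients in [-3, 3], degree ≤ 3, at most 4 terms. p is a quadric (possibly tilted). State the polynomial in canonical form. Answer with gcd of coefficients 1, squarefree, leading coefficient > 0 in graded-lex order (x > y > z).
x^2 + 3*x*z + 2*y^2 - z

I count 2 distinct pieces. They look like related sheets of one shape, so recover p as a whole.
The degree is 2 — the shape is more complex than any degree-1 surface.
Checking where it meets the axes: one z-axis crossing is at z = 0; it meets the y-axis at y = 0 (among the integer gridlines); it meets the x-axis at x = 0 (among the integer gridlines).
Solving for integer coefficients yields p as stated.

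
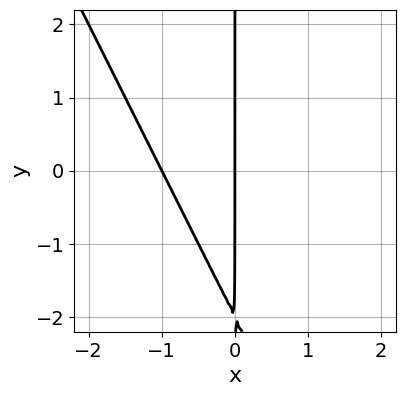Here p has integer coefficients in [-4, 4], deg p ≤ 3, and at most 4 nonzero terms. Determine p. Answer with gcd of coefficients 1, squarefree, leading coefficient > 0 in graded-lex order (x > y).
(a) The degree is 2 — the shape is more complex than any degree-1 curve.
(b) From the visible intercepts: every point of the y-axis in the box is on the curve; among the integer gridlines, it crosses the x-axis at x ∈ {-1, 0}.
(c) Matching integer coefficients to the picture gives p.

2*x^2 + x*y + 2*x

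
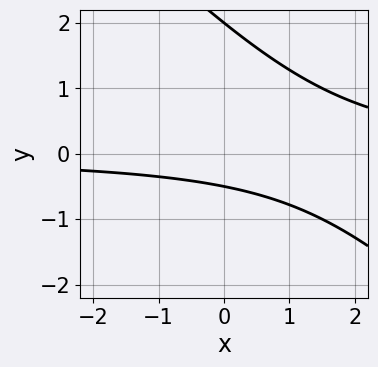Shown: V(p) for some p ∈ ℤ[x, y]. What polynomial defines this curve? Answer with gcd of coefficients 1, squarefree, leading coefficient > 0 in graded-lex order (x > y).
2*x*y + 2*y^2 - 3*y - 2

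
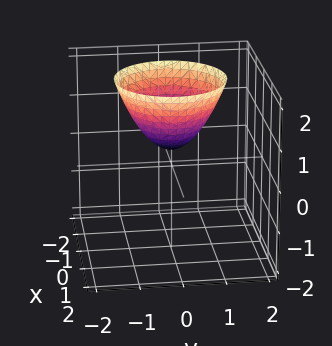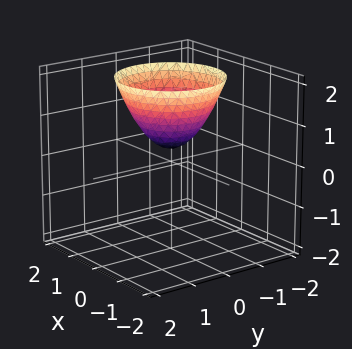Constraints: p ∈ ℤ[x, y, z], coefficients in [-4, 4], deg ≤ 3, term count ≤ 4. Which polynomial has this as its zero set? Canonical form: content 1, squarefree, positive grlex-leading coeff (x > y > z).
3*x^2 + 3*y^2 - 3*z + 1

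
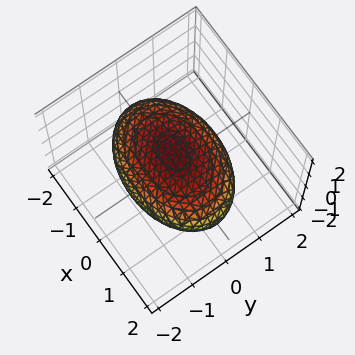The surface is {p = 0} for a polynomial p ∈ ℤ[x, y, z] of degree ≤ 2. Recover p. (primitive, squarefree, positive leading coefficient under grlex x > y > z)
Degree: a closed, bounded, convex surface; a quadric, so deg p = 2.
Symmetries: it's symmetric under y → −y, forcing even powers of y; it's symmetric under z → −z, forcing even powers of z; mirror symmetry x ↦ −x ⇒ only even powers of x.
From the visible intercepts: the z-axis gridline crossings are at z ∈ {-1, 1}.
Putting this together gives p.

x^2 + 2*y^2 + 3*z^2 - 3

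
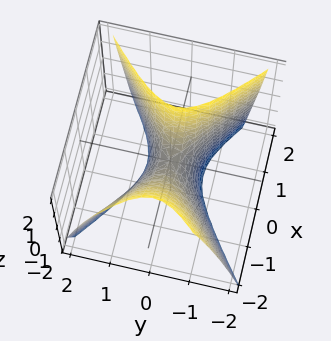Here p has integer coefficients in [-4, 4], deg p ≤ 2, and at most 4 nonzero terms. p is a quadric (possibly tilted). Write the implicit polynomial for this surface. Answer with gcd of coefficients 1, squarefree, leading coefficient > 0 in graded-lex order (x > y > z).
First, deg p = 2. A generic line meets the surface in up to 2 points.
Next, reading off the gridlines: one z-axis crossing is at z = 0; it meets the x-axis at x = 0 (among the integer gridlines).
Finally, putting this together gives p.

2*x^2 + x*z - 3*y^2 - z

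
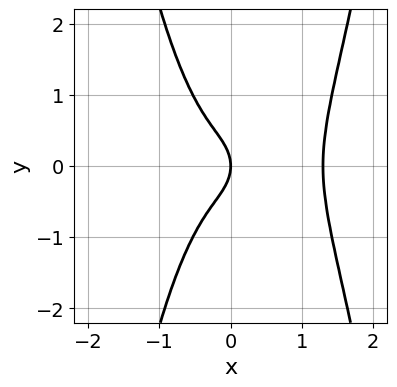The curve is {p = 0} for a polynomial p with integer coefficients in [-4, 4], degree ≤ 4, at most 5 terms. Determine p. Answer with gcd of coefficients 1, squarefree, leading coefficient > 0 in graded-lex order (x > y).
The degree is 4 — the shape is more complex than any degree-3 curve.
Symmetries: the y ↦ −y reflection is a symmetry, so y appears only in even powers.
Reading off the gridlines: one y-axis crossing is at y = 0; it crosses the x-axis at the gridline x = 0.
The integer polynomial consistent with all of this is the stated p.

2*x^4 - 2*x^3 - y^2 - x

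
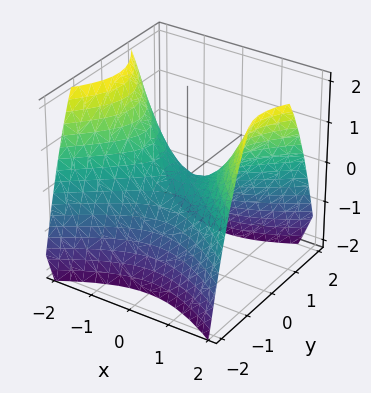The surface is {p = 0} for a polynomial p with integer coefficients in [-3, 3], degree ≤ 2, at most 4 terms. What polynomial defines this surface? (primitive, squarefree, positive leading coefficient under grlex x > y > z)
2*x^2 - 3*y^2 - 3*z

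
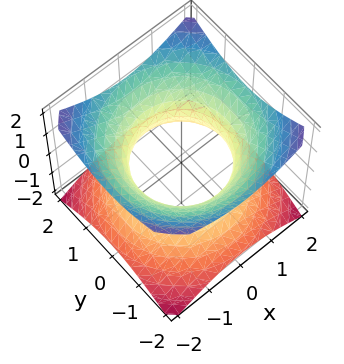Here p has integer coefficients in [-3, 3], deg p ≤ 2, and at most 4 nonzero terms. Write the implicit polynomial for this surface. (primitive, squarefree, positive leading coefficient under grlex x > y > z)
deg p = 2. An hourglass — one-sheet hyperboloid; a quadric.
Symmetries: mirror symmetry z ↦ −z ⇒ only even powers of z; rotational symmetry about the z-axis ⇒ p depends on x, y only through x² + y².
From the visible intercepts: a circular section at z = 0 has radius between 1 and 2; no z-intercept at any integer in the box.
Assembling these constraints gives the stated polynomial.

2*x^2 + 2*y^2 - 3*z^2 - 3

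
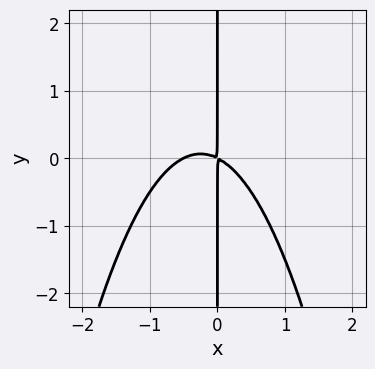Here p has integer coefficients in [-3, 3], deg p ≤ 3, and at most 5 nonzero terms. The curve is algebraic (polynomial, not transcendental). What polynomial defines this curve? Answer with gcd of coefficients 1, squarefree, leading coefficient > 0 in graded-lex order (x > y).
2*x^3 + x^2 + 2*x*y

First, degree: a generic line meets the curve in up to 3 points, so deg p = 3.
Then, against the integer gridlines: the visible y-axis segment lies entirely on the curve.
Finally, these observations pin down the coefficients.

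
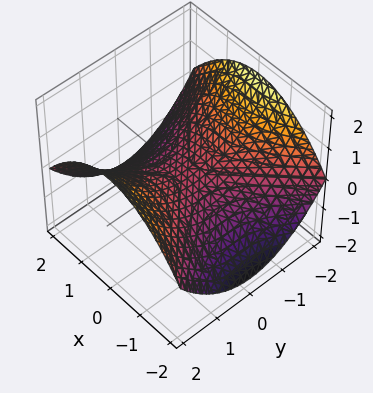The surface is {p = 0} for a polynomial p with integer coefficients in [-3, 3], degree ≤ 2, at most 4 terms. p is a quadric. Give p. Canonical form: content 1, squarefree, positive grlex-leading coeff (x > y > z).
1. deg p = 2. A hyperbolic paraboloid; a quadric.
2. Symmetries: mirror symmetry y ↦ −y ⇒ only even powers of y; it's symmetric under x → −x, forcing even powers of x.
3. From the axis intercepts and sections: it crosses the x-axis at the gridline x = 0; one z-axis crossing is at z = 0; it crosses the y-axis at the gridline y = 0.
4. These observations pin down the coefficients.

x^2 - y^2 + 3*z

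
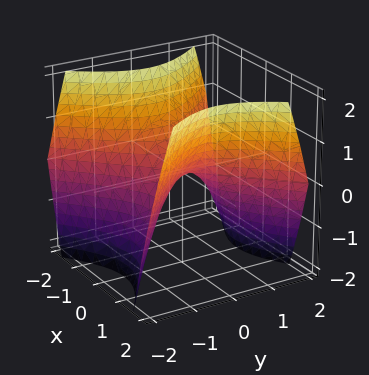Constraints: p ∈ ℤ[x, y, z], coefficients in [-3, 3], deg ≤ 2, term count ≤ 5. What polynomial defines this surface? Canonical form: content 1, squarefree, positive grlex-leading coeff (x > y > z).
Degree: a saddle surface; a quadric, so deg p = 2.
Symmetries: it's symmetric under x → −x, forcing even powers of x; it's symmetric under y → −y, forcing even powers of y.
Reading off the gridlines: it crosses the y-axis at the gridline y = 0; it meets the x-axis at x = 0 (among the integer gridlines); one z-axis crossing is at z = 0.
Solving for integer coefficients yields p as stated.

x^2 - y^2 - z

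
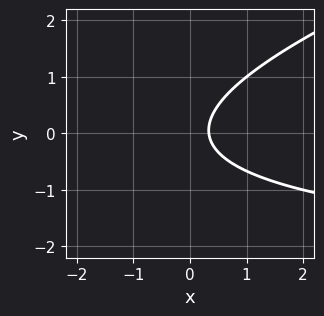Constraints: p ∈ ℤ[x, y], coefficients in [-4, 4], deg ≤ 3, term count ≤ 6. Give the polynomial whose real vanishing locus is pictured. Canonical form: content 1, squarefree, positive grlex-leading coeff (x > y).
x*y - 3*y^2 + 3*x - 1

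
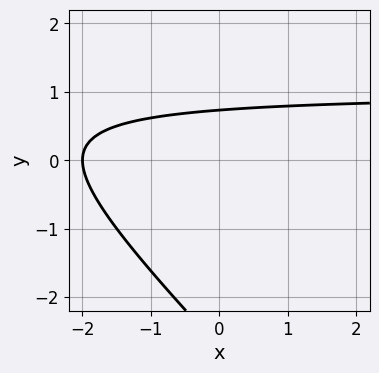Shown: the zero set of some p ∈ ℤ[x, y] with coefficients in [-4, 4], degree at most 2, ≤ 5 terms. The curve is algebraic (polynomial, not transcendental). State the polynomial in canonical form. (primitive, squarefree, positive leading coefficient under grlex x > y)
x*y + y^2 - x + 2*y - 2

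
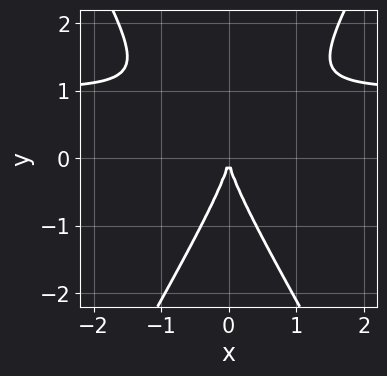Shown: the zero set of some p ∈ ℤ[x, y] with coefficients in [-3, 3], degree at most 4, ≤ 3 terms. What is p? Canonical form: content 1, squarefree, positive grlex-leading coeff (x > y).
(a) Degree: a generic line meets the curve in up to 3 points, so deg p = 3.
(b) Symmetries: the x ↦ −x reflection is a symmetry, so x appears only in even powers.
(c) Checking where it meets the axes: it meets the y-axis at y = 0 (among the integer gridlines); one x-axis crossing is at x = 0.
(d) Matching integer coefficients to the picture gives p.

3*x^2*y - y^3 - 3*x^2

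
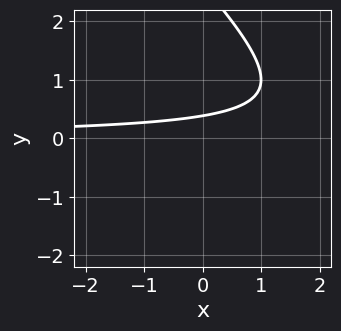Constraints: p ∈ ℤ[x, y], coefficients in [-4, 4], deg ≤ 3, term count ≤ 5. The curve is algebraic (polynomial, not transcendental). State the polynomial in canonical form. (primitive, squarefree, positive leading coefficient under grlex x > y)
x*y + y^2 - 3*y + 1

The degree is 2 — no degree-1 curve has this shape.
Against the integer gridlines: it misses every integer gridline on the x-axis.
Matching integer coefficients to the picture gives p.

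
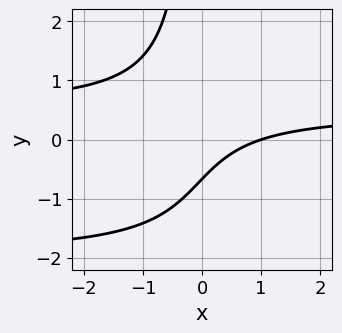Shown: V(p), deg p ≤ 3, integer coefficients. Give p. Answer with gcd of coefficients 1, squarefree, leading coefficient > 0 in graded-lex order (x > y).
2*x*y^2 + 3*x*y - 2*x + 3*y + 2

(a) deg p = 3.
(b) Observable constraints: one x-axis crossing is at x = 1.
(c) Together with the visible shape, these determine p as stated.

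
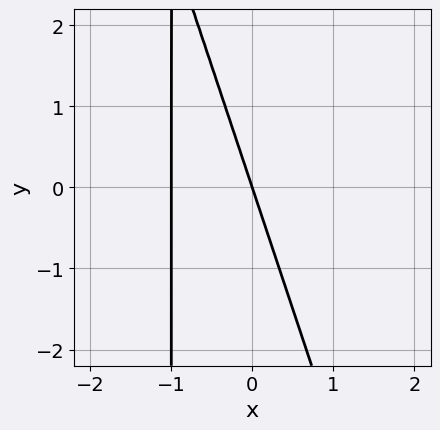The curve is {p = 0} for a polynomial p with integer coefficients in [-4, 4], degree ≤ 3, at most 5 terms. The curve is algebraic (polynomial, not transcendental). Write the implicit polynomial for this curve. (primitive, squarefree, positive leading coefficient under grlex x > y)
1. Degree: no degree-1 curve has this shape, so deg p = 2.
2. Observable constraints: one y-axis crossing is at y = 0; among the integer gridlines, it crosses the x-axis at x ∈ {-1, 0}.
3. Assembling these constraints gives the stated polynomial.

3*x^2 + x*y + 3*x + y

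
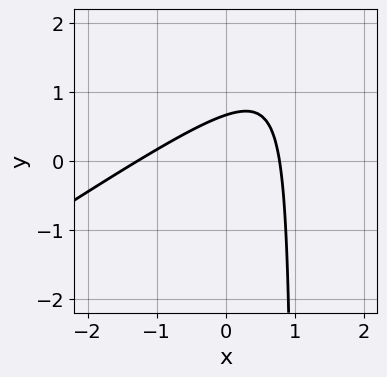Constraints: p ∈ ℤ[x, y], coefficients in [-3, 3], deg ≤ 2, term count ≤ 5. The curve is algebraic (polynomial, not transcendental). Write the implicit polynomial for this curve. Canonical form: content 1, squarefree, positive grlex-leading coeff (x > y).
2*x^2 - 3*x*y + x + 3*y - 2

(a) The degree is 2 — a generic line meets the curve in up to 2 points.
(b) Matching integer coefficients to the picture gives p.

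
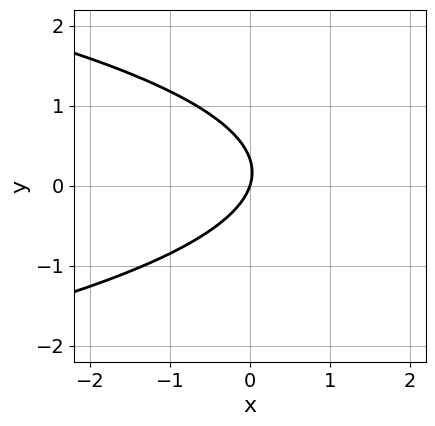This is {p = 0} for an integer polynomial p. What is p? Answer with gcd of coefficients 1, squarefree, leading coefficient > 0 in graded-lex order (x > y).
3*y^2 + 3*x - y

First, deg p = 2. A generic line meets the curve in up to 2 points.
Next, checking where it meets the axes: it crosses the y-axis at the gridline y = 0; one x-axis crossing is at x = 0.
Finally, assembling these constraints gives the stated polynomial.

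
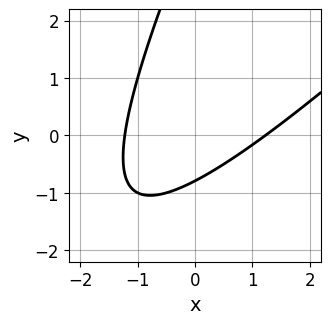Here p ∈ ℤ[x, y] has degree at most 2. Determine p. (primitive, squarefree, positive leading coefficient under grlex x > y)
2*x^2 - 3*x*y + y^2 - 3*y - 3

1. Degree: the shape is more complex than any degree-1 curve, so deg p = 2.
2. The integer polynomial consistent with all of this is the stated p.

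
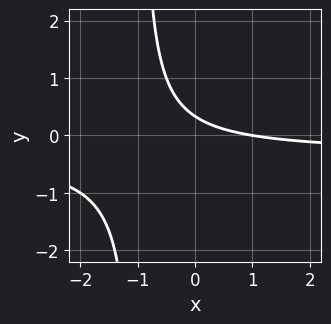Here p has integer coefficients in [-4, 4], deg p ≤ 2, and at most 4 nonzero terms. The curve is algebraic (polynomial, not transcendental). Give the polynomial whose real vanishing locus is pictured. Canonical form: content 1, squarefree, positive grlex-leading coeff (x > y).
3*x*y + x + 3*y - 1

(a) The degree is 2 — no degree-1 curve has this shape.
(b) Against the integer gridlines: it crosses the x-axis at the gridline x = 1.
(c) Putting this together gives p.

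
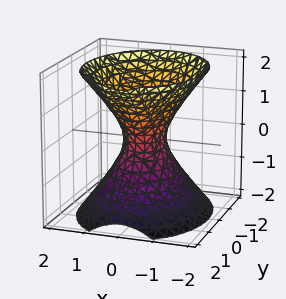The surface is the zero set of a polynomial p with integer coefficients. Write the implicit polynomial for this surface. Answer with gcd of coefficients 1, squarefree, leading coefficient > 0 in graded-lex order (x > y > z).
3*x^2 + 2*y^2 - 2*z^2 - 1

First, deg p = 2. An hourglass — one-sheet hyperboloid; a quadric.
Then, symmetries: mirror symmetry z ↦ −z ⇒ only even powers of z; the y ↦ −y reflection is a symmetry, so y appears only in even powers; it's symmetric under x → −x, forcing even powers of x.
Next, from the visible intercepts: the surface avoids every integer z-axis point in the box.
Finally, these observations pin down the coefficients.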